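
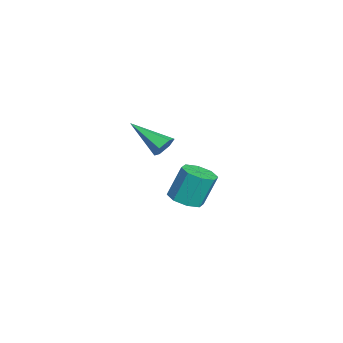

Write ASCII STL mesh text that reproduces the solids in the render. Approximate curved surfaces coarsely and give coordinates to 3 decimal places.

solid 
facet normal 0.489 0.720 -0.493
outer loop
vertex 4.198 -0.793 3.82
vertex 3.946 -1.005 3.26
vertex 3.632 -0.554 3.607
endloop
endfacet
facet normal -0.181 0.380 0.907
outer loop
vertex 4.198 -0.793 3.82
vertex 3.632 -0.554 3.607
vertex 2.934 -2.495 4.28
endloop
endfacet
facet normal 0.489 0.720 -0.493
outer loop
vertex 3.632 -0.554 3.607
vertex 3.946 -1.005 3.26
vertex 3.38 -0.766 3.047
endloop
endfacet
facet normal -0.882 0.402 0.245
outer loop
vertex 3.632 -0.554 3.607
vertex 3.38 -0.766 3.047
vertex 2.934 -2.495 4.28
endloop
endfacet
facet normal 0.489 0.720 -0.493
outer loop
vertex 3.38 -0.766 3.047
vertex 3.946 -1.005 3.26
vertex 3.694 -1.217 2.7
endloop
endfacet
facet normal -0.829 -0.167 -0.534
outer loop
vertex 3.38 -0.766 3.047
vertex 3.694 -1.217 2.7
vertex 2.934 -2.495 4.28
endloop
endfacet
facet normal 0.489 0.720 -0.493
outer loop
vertex 3.694 -1.217 2.7
vertex 3.946 -1.005 3.26
vertex 4.26 -1.456 2.913
endloop
endfacet
facet normal -0.076 -0.757 -0.649
outer loop
vertex 3.694 -1.217 2.7
vertex 4.26 -1.456 2.913
vertex 2.934 -2.495 4.28
endloop
endfacet
facet normal 0.488 0.720 -0.494
outer loop
vertex 4.26 -1.456 2.913
vertex 3.946 -1.005 3.26
vertex 4.512 -1.243 3.473
endloop
endfacet
facet normal 0.626 -0.780 0.015
outer loop
vertex 4.26 -1.456 2.913
vertex 4.512 -1.243 3.473
vertex 2.934 -2.495 4.28
endloop
endfacet
facet normal 0.488 0.720 -0.492
outer loop
vertex 4.512 -1.243 3.473
vertex 3.946 -1.005 3.26
vertex 4.198 -0.793 3.82
endloop
endfacet
facet normal 0.573 -0.211 0.792
outer loop
vertex 4.512 -1.243 3.473
vertex 4.198 -0.793 3.82
vertex 2.934 -2.495 4.28
endloop
endfacet
facet normal 0.098 -0.369 -0.924
outer loop
vertex -0.433 0.173 -3.021
vertex -1.378 0.131 -3.104
vertex -0.716 0.785 -3.295
endloop
endfacet
facet normal 0.916 0.396 -0.062
outer loop
vertex -0.433 0.173 -3.021
vertex -0.716 0.785 -3.295
vertex -0.616 0.87 -1.274
endloop
endfacet
facet normal 0.916 0.396 -0.062
outer loop
vertex -0.616 0.87 -1.274
vertex -0.716 0.785 -3.295
vertex -0.899 1.482 -1.548
endloop
endfacet
facet normal -0.096 0.369 0.924
outer loop
vertex -0.616 0.87 -1.274
vertex -0.899 1.482 -1.548
vertex -1.562 0.829 -1.356
endloop
endfacet
facet normal 0.097 -0.368 -0.925
outer loop
vertex -0.716 0.785 -3.295
vertex -1.378 0.131 -3.104
vertex -1.386 1.013 -3.456
endloop
endfacet
facet normal 0.372 0.875 -0.310
outer loop
vertex -0.716 0.785 -3.295
vertex -1.386 1.013 -3.456
vertex -0.899 1.482 -1.548
endloop
endfacet
facet normal 0.373 0.875 -0.310
outer loop
vertex -0.899 1.482 -1.548
vertex -1.386 1.013 -3.456
vertex -1.57 1.711 -1.709
endloop
endfacet
facet normal -0.096 0.369 0.924
outer loop
vertex -0.899 1.482 -1.548
vertex -1.57 1.711 -1.709
vertex -1.562 0.829 -1.356
endloop
endfacet
facet normal 0.096 -0.368 -0.925
outer loop
vertex -1.386 1.013 -3.456
vertex -1.378 0.131 -3.104
vertex -2.053 0.726 -3.411
endloop
endfacet
facet normal -0.387 0.841 -0.377
outer loop
vertex -1.386 1.013 -3.456
vertex -2.053 0.726 -3.411
vertex -1.57 1.711 -1.709
endloop
endfacet
facet normal -0.389 0.841 -0.376
outer loop
vertex -1.57 1.711 -1.709
vertex -2.053 0.726 -3.411
vertex -2.236 1.423 -1.664
endloop
endfacet
facet normal -0.097 0.369 0.924
outer loop
vertex -1.57 1.711 -1.709
vertex -2.236 1.423 -1.664
vertex -1.562 0.829 -1.356
endloop
endfacet
facet normal 0.096 -0.368 -0.925
outer loop
vertex -2.053 0.726 -3.411
vertex -1.378 0.131 -3.104
vertex -2.324 0.09 -3.186
endloop
endfacet
facet normal -0.923 0.315 -0.222
outer loop
vertex -2.053 0.726 -3.411
vertex -2.324 0.09 -3.186
vertex -2.236 1.423 -1.664
endloop
endfacet
facet normal -0.923 0.315 -0.222
outer loop
vertex -2.236 1.423 -1.664
vertex -2.324 0.09 -3.186
vertex -2.507 0.787 -1.439
endloop
endfacet
facet normal -0.098 0.369 0.924
outer loop
vertex -2.236 1.423 -1.664
vertex -2.507 0.787 -1.439
vertex -1.562 0.829 -1.356
endloop
endfacet
facet normal 0.096 -0.369 -0.924
outer loop
vertex -2.324 0.09 -3.186
vertex -1.378 0.131 -3.104
vertex -2.041 -0.522 -2.912
endloop
endfacet
facet normal -0.916 -0.396 0.062
outer loop
vertex -2.324 0.09 -3.186
vertex -2.041 -0.522 -2.912
vertex -2.507 0.787 -1.439
endloop
endfacet
facet normal -0.916 -0.396 0.062
outer loop
vertex -2.507 0.787 -1.439
vertex -2.041 -0.522 -2.912
vertex -2.224 0.175 -1.165
endloop
endfacet
facet normal -0.098 0.369 0.924
outer loop
vertex -2.507 0.787 -1.439
vertex -2.224 0.175 -1.165
vertex -1.562 0.829 -1.356
endloop
endfacet
facet normal 0.096 -0.369 -0.924
outer loop
vertex -2.041 -0.522 -2.912
vertex -1.378 0.131 -3.104
vertex -1.37 -0.751 -2.751
endloop
endfacet
facet normal -0.373 -0.875 0.310
outer loop
vertex -2.041 -0.522 -2.912
vertex -1.37 -0.751 -2.751
vertex -2.224 0.175 -1.165
endloop
endfacet
facet normal -0.372 -0.875 0.310
outer loop
vertex -2.224 0.175 -1.165
vertex -1.37 -0.751 -2.751
vertex -1.554 -0.053 -1.004
endloop
endfacet
facet normal -0.097 0.368 0.925
outer loop
vertex -2.224 0.175 -1.165
vertex -1.554 -0.053 -1.004
vertex -1.562 0.829 -1.356
endloop
endfacet
facet normal 0.097 -0.369 -0.924
outer loop
vertex -1.37 -0.751 -2.751
vertex -1.378 0.131 -3.104
vertex -0.704 -0.463 -2.796
endloop
endfacet
facet normal 0.389 -0.841 0.377
outer loop
vertex -1.37 -0.751 -2.751
vertex -0.704 -0.463 -2.796
vertex -1.554 -0.053 -1.004
endloop
endfacet
facet normal 0.387 -0.842 0.376
outer loop
vertex -1.554 -0.053 -1.004
vertex -0.704 -0.463 -2.796
vertex -0.887 0.234 -1.049
endloop
endfacet
facet normal -0.096 0.368 0.925
outer loop
vertex -1.554 -0.053 -1.004
vertex -0.887 0.234 -1.049
vertex -1.562 0.829 -1.356
endloop
endfacet
facet normal 0.098 -0.369 -0.924
outer loop
vertex -0.704 -0.463 -2.796
vertex -1.378 0.131 -3.104
vertex -0.433 0.173 -3.021
endloop
endfacet
facet normal 0.923 -0.315 0.222
outer loop
vertex -0.704 -0.463 -2.796
vertex -0.433 0.173 -3.021
vertex -0.887 0.234 -1.049
endloop
endfacet
facet normal 0.923 -0.315 0.222
outer loop
vertex -0.887 0.234 -1.049
vertex -0.433 0.173 -3.021
vertex -0.616 0.87 -1.274
endloop
endfacet
facet normal -0.096 0.368 0.925
outer loop
vertex -0.887 0.234 -1.049
vertex -0.616 0.87 -1.274
vertex -1.562 0.829 -1.356
endloop
endfacet

endsolid


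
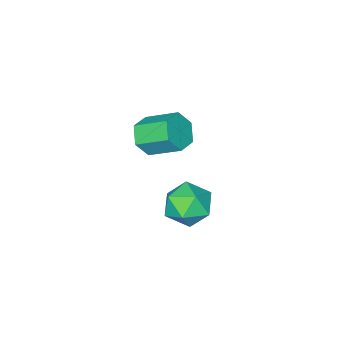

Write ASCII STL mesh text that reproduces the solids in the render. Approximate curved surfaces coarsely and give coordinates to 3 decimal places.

solid 
facet normal 0.356 -0.783 -0.511
outer loop
vertex 1.334 -3.355 -0.152
vertex 0.502 -3.631 -0.309
vertex 0.902 -3.077 -0.879
endloop
endfacet
facet normal 0.798 0.539 -0.268
outer loop
vertex 1.334 -3.355 -0.152
vertex 0.902 -3.077 -0.879
vertex 0.749 -2.072 0.686
endloop
endfacet
facet normal 0.798 0.539 -0.268
outer loop
vertex 0.749 -2.072 0.686
vertex 0.902 -3.077 -0.879
vertex 0.317 -1.794 -0.041
endloop
endfacet
facet normal -0.357 0.782 0.511
outer loop
vertex 0.749 -2.072 0.686
vertex 0.317 -1.794 -0.041
vertex -0.082 -2.349 0.529
endloop
endfacet
facet normal 0.356 -0.783 -0.511
outer loop
vertex 0.902 -3.077 -0.879
vertex 0.502 -3.631 -0.309
vertex 0.07 -3.353 -1.036
endloop
endfacet
facet normal -0.020 0.540 -0.841
outer loop
vertex 0.902 -3.077 -0.879
vertex 0.07 -3.353 -1.036
vertex 0.317 -1.794 -0.041
endloop
endfacet
facet normal -0.021 0.540 -0.841
outer loop
vertex 0.317 -1.794 -0.041
vertex 0.07 -3.353 -1.036
vertex -0.514 -2.071 -0.198
endloop
endfacet
facet normal -0.357 0.782 0.511
outer loop
vertex 0.317 -1.794 -0.041
vertex -0.514 -2.071 -0.198
vertex -0.082 -2.349 0.529
endloop
endfacet
facet normal 0.357 -0.782 -0.511
outer loop
vertex 0.07 -3.353 -1.036
vertex 0.502 -3.631 -0.309
vertex -0.329 -3.908 -0.466
endloop
endfacet
facet normal -0.820 0.001 -0.573
outer loop
vertex 0.07 -3.353 -1.036
vertex -0.329 -3.908 -0.466
vertex -0.514 -2.071 -0.198
endloop
endfacet
facet normal -0.819 0.001 -0.574
outer loop
vertex -0.514 -2.071 -0.198
vertex -0.329 -3.908 -0.466
vertex -0.914 -2.625 0.372
endloop
endfacet
facet normal -0.356 0.783 0.511
outer loop
vertex -0.514 -2.071 -0.198
vertex -0.914 -2.625 0.372
vertex -0.082 -2.349 0.529
endloop
endfacet
facet normal 0.357 -0.782 -0.511
outer loop
vertex -0.329 -3.908 -0.466
vertex 0.502 -3.631 -0.309
vertex 0.103 -4.186 0.261
endloop
endfacet
facet normal -0.798 -0.539 0.268
outer loop
vertex -0.329 -3.908 -0.466
vertex 0.103 -4.186 0.261
vertex -0.914 -2.625 0.372
endloop
endfacet
facet normal -0.798 -0.539 0.268
outer loop
vertex -0.914 -2.625 0.372
vertex 0.103 -4.186 0.261
vertex -0.482 -2.903 1.099
endloop
endfacet
facet normal -0.356 0.783 0.511
outer loop
vertex -0.914 -2.625 0.372
vertex -0.482 -2.903 1.099
vertex -0.082 -2.349 0.529
endloop
endfacet
facet normal 0.357 -0.782 -0.511
outer loop
vertex 0.103 -4.186 0.261
vertex 0.502 -3.631 -0.309
vertex 0.934 -3.909 0.418
endloop
endfacet
facet normal 0.021 -0.540 0.841
outer loop
vertex 0.103 -4.186 0.261
vertex 0.934 -3.909 0.418
vertex -0.482 -2.903 1.099
endloop
endfacet
facet normal 0.021 -0.540 0.841
outer loop
vertex -0.482 -2.903 1.099
vertex 0.934 -3.909 0.418
vertex 0.35 -2.627 1.256
endloop
endfacet
facet normal -0.356 0.783 0.511
outer loop
vertex -0.482 -2.903 1.099
vertex 0.35 -2.627 1.256
vertex -0.082 -2.349 0.529
endloop
endfacet
facet normal 0.356 -0.783 -0.511
outer loop
vertex 0.934 -3.909 0.418
vertex 0.502 -3.631 -0.309
vertex 1.334 -3.355 -0.152
endloop
endfacet
facet normal 0.819 -0.002 0.573
outer loop
vertex 0.934 -3.909 0.418
vertex 1.334 -3.355 -0.152
vertex 0.35 -2.627 1.256
endloop
endfacet
facet normal 0.820 -0.001 0.573
outer loop
vertex 0.35 -2.627 1.256
vertex 1.334 -3.355 -0.152
vertex 0.749 -2.072 0.686
endloop
endfacet
facet normal -0.357 0.782 0.511
outer loop
vertex 0.35 -2.627 1.256
vertex 0.749 -2.072 0.686
vertex -0.082 -2.349 0.529
endloop
endfacet
facet normal -0.985 0.015 -0.169
outer loop
vertex 1.927 1.505 -0.323
vertex 1.826 0.601 0.184
vertex 1.751 1.501 0.703
endloop
endfacet
facet normal -0.725 0.678 -0.122
outer loop
vertex 1.927 1.505 -0.323
vertex 1.751 1.501 0.703
vertex 2.441 2.165 0.295
endloop
endfacet
facet normal -0.220 0.753 -0.621
outer loop
vertex 1.927 1.505 -0.323
vertex 2.441 2.165 0.295
vertex 2.942 1.676 -0.476
endloop
endfacet
facet normal -0.170 0.136 -0.976
outer loop
vertex 1.927 1.505 -0.323
vertex 2.942 1.676 -0.476
vertex 2.561 0.71 -0.544
endloop
endfacet
facet normal -0.643 -0.319 -0.697
outer loop
vertex 1.927 1.505 -0.323
vertex 2.561 0.71 -0.544
vertex 1.826 0.601 0.184
endloop
endfacet
facet normal -0.414 0.748 0.518
outer loop
vertex 2.441 2.165 0.295
vertex 1.751 1.501 0.703
vertex 2.659 1.67 1.184
endloop
endfacet
facet normal -0.837 -0.324 0.442
outer loop
vertex 1.751 1.501 0.703
vertex 1.826 0.601 0.184
vertex 2.278 0.704 1.116
endloop
endfacet
facet normal -0.281 -0.866 -0.413
outer loop
vertex 1.826 0.601 0.184
vertex 2.561 0.71 -0.544
vertex 2.779 0.215 0.345
endloop
endfacet
facet normal 0.483 -0.129 -0.866
outer loop
vertex 2.561 0.71 -0.544
vertex 2.942 1.676 -0.476
vertex 3.469 0.879 -0.063
endloop
endfacet
facet normal 0.401 0.869 -0.290
outer loop
vertex 2.942 1.676 -0.476
vertex 2.441 2.165 0.295
vertex 3.394 1.779 0.456
endloop
endfacet
facet normal 0.170 -0.136 0.976
outer loop
vertex 3.293 0.875 0.963
vertex 2.659 1.67 1.184
vertex 2.278 0.704 1.116
endloop
endfacet
facet normal 0.220 -0.753 0.621
outer loop
vertex 3.293 0.875 0.963
vertex 2.278 0.704 1.116
vertex 2.779 0.215 0.345
endloop
endfacet
facet normal 0.725 -0.678 0.122
outer loop
vertex 3.293 0.875 0.963
vertex 2.779 0.215 0.345
vertex 3.469 0.879 -0.063
endloop
endfacet
facet normal 0.985 -0.015 0.169
outer loop
vertex 3.293 0.875 0.963
vertex 3.469 0.879 -0.063
vertex 3.394 1.779 0.456
endloop
endfacet
facet normal 0.643 0.319 0.697
outer loop
vertex 3.293 0.875 0.963
vertex 3.394 1.779 0.456
vertex 2.659 1.67 1.184
endloop
endfacet
facet normal -0.483 0.129 0.866
outer loop
vertex 2.278 0.704 1.116
vertex 2.659 1.67 1.184
vertex 1.751 1.501 0.703
endloop
endfacet
facet normal -0.401 -0.869 0.290
outer loop
vertex 2.779 0.215 0.345
vertex 2.278 0.704 1.116
vertex 1.826 0.601 0.184
endloop
endfacet
facet normal 0.414 -0.748 -0.518
outer loop
vertex 3.469 0.879 -0.063
vertex 2.779 0.215 0.345
vertex 2.561 0.71 -0.544
endloop
endfacet
facet normal 0.837 0.324 -0.442
outer loop
vertex 3.394 1.779 0.456
vertex 3.469 0.879 -0.063
vertex 2.942 1.676 -0.476
endloop
endfacet
facet normal 0.281 0.866 0.413
outer loop
vertex 2.659 1.67 1.184
vertex 3.394 1.779 0.456
vertex 2.441 2.165 0.295
endloop
endfacet

endsolid


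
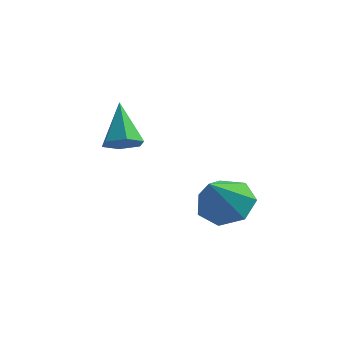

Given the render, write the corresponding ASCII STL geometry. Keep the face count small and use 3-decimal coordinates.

solid 
facet normal 0.001 0.676 -0.737
outer loop
vertex 2.057 -1.296 -4.607
vertex 1.361 -0.963 -4.302
vertex 2.148 -0.77 -4.124
endloop
endfacet
facet normal 0.887 -0.386 0.253
outer loop
vertex 2.057 -1.296 -4.607
vertex 2.148 -0.77 -4.124
vertex 1.359 -1.977 -3.198
endloop
endfacet
facet normal 0.001 0.676 -0.737
outer loop
vertex 2.148 -0.77 -4.124
vertex 1.361 -0.963 -4.302
vertex 1.646 -0.389 -3.775
endloop
endfacet
facet normal 0.641 0.157 0.751
outer loop
vertex 2.148 -0.77 -4.124
vertex 1.646 -0.389 -3.775
vertex 1.359 -1.977 -3.198
endloop
endfacet
facet normal 0.001 0.676 -0.737
outer loop
vertex 1.646 -0.389 -3.775
vertex 1.361 -0.963 -4.302
vertex 0.929 -0.44 -3.823
endloop
endfacet
facet normal -0.088 0.354 0.931
outer loop
vertex 1.646 -0.389 -3.775
vertex 0.929 -0.44 -3.823
vertex 1.359 -1.977 -3.198
endloop
endfacet
facet normal 0.001 0.676 -0.737
outer loop
vertex 0.929 -0.44 -3.823
vertex 1.361 -0.963 -4.302
vertex 0.537 -0.885 -4.232
endloop
endfacet
facet normal -0.751 0.057 0.658
outer loop
vertex 0.929 -0.44 -3.823
vertex 0.537 -0.885 -4.232
vertex 1.359 -1.977 -3.198
endloop
endfacet
facet normal 0.002 0.677 -0.736
outer loop
vertex 0.537 -0.885 -4.232
vertex 1.361 -0.963 -4.302
vertex 0.766 -1.388 -4.694
endloop
endfacet
facet normal -0.849 -0.511 0.135
outer loop
vertex 0.537 -0.885 -4.232
vertex 0.766 -1.388 -4.694
vertex 1.359 -1.977 -3.198
endloop
endfacet
facet normal 0.001 0.677 -0.736
outer loop
vertex 0.766 -1.388 -4.694
vertex 1.361 -0.963 -4.302
vertex 1.442 -1.571 -4.861
endloop
endfacet
facet normal -0.308 -0.920 -0.240
outer loop
vertex 0.766 -1.388 -4.694
vertex 1.442 -1.571 -4.861
vertex 1.359 -1.977 -3.198
endloop
endfacet
facet normal 0.001 0.677 -0.736
outer loop
vertex 1.442 -1.571 -4.861
vertex 1.361 -0.963 -4.302
vertex 2.057 -1.296 -4.607
endloop
endfacet
facet normal 0.465 -0.865 -0.188
outer loop
vertex 1.442 -1.571 -4.861
vertex 2.057 -1.296 -4.607
vertex 1.359 -1.977 -3.198
endloop
endfacet
facet normal 0.356 -0.533 -0.768
outer loop
vertex -1.342 -1.307 -2.415
vertex -1.645 -0.968 -2.791
vertex -1.094 -0.82 -2.638
endloop
endfacet
facet normal 0.674 -0.005 0.739
outer loop
vertex -1.342 -1.307 -2.415
vertex -1.094 -0.82 -2.638
vertex -2.175 -0.172 -1.649
endloop
endfacet
facet normal 0.356 -0.534 -0.767
outer loop
vertex -1.094 -0.82 -2.638
vertex -1.645 -0.968 -2.791
vertex -1.397 -0.481 -3.015
endloop
endfacet
facet normal 0.623 0.760 0.183
outer loop
vertex -1.094 -0.82 -2.638
vertex -1.397 -0.481 -3.015
vertex -2.175 -0.172 -1.649
endloop
endfacet
facet normal 0.357 -0.534 -0.766
outer loop
vertex -1.397 -0.481 -3.015
vertex -1.645 -0.968 -2.791
vertex -1.947 -0.629 -3.168
endloop
endfacet
facet normal -0.167 0.937 -0.307
outer loop
vertex -1.397 -0.481 -3.015
vertex -1.947 -0.629 -3.168
vertex -2.175 -0.172 -1.649
endloop
endfacet
facet normal 0.356 -0.535 -0.766
outer loop
vertex -1.947 -0.629 -3.168
vertex -1.645 -0.968 -2.791
vertex -2.195 -1.115 -2.944
endloop
endfacet
facet normal -0.905 0.351 -0.241
outer loop
vertex -1.947 -0.629 -3.168
vertex -2.195 -1.115 -2.944
vertex -2.175 -0.172 -1.649
endloop
endfacet
facet normal 0.356 -0.534 -0.767
outer loop
vertex -2.195 -1.115 -2.944
vertex -1.645 -0.968 -2.791
vertex -1.893 -1.454 -2.568
endloop
endfacet
facet normal -0.855 -0.413 0.314
outer loop
vertex -2.195 -1.115 -2.944
vertex -1.893 -1.454 -2.568
vertex -2.175 -0.172 -1.649
endloop
endfacet
facet normal 0.355 -0.534 -0.767
outer loop
vertex -1.893 -1.454 -2.568
vertex -1.645 -0.968 -2.791
vertex -1.342 -1.307 -2.415
endloop
endfacet
facet normal -0.066 -0.591 0.804
outer loop
vertex -1.893 -1.454 -2.568
vertex -1.342 -1.307 -2.415
vertex -2.175 -0.172 -1.649
endloop
endfacet

endsolid


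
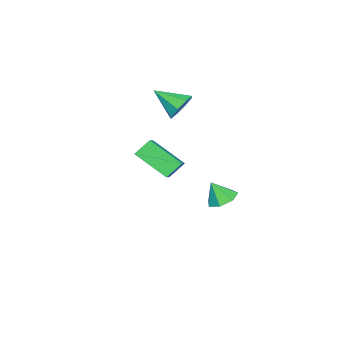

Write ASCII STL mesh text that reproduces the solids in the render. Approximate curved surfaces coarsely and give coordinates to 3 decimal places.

solid 
facet normal -0.178 0.425 -0.888
outer loop
vertex -2.821 2.151 -3.816
vertex -3.667 1.88 -3.776
vertex -3.314 2.642 -3.482
endloop
endfacet
facet normal 0.732 0.330 0.596
outer loop
vertex -2.821 2.151 -3.816
vertex -3.314 2.642 -3.482
vertex -3.433 1.32 -2.604
endloop
endfacet
facet normal -0.177 0.424 -0.888
outer loop
vertex -3.314 2.642 -3.482
vertex -3.667 1.88 -3.776
vertex -4.074 2.56 -3.37
endloop
endfacet
facet normal 0.064 0.548 0.834
outer loop
vertex -3.314 2.642 -3.482
vertex -4.074 2.56 -3.37
vertex -3.433 1.32 -2.604
endloop
endfacet
facet normal -0.178 0.424 -0.888
outer loop
vertex -4.074 2.56 -3.37
vertex -3.667 1.88 -3.776
vertex -4.527 1.965 -3.563
endloop
endfacet
facet normal -0.583 0.187 0.791
outer loop
vertex -4.074 2.56 -3.37
vertex -4.527 1.965 -3.563
vertex -3.433 1.32 -2.604
endloop
endfacet
facet normal -0.178 0.425 -0.888
outer loop
vertex -4.527 1.965 -3.563
vertex -3.667 1.88 -3.776
vertex -4.333 1.306 -3.917
endloop
endfacet
facet normal -0.721 -0.480 0.499
outer loop
vertex -4.527 1.965 -3.563
vertex -4.333 1.306 -3.917
vertex -3.433 1.32 -2.604
endloop
endfacet
facet normal -0.178 0.424 -0.888
outer loop
vertex -4.333 1.306 -3.917
vertex -3.667 1.88 -3.776
vertex -3.638 1.08 -4.164
endloop
endfacet
facet normal -0.246 -0.953 0.179
outer loop
vertex -4.333 1.306 -3.917
vertex -3.638 1.08 -4.164
vertex -3.433 1.32 -2.604
endloop
endfacet
facet normal -0.179 0.424 -0.888
outer loop
vertex -3.638 1.08 -4.164
vertex -3.667 1.88 -3.776
vertex -2.964 1.456 -4.12
endloop
endfacet
facet normal 0.482 -0.873 0.071
outer loop
vertex -3.638 1.08 -4.164
vertex -2.964 1.456 -4.12
vertex -3.433 1.32 -2.604
endloop
endfacet
facet normal -0.178 0.425 -0.888
outer loop
vertex -2.964 1.456 -4.12
vertex -3.667 1.88 -3.776
vertex -2.821 2.151 -3.816
endloop
endfacet
facet normal 0.918 -0.301 0.257
outer loop
vertex -2.964 1.456 -4.12
vertex -2.821 2.151 -3.816
vertex -3.433 1.32 -2.604
endloop
endfacet
facet normal -0.811 -0.299 -0.503
outer loop
vertex 2.554 0.432 2.341
vertex 1.916 0.915 3.081
vertex 2.595 2.155 1.25
endloop
endfacet
facet normal 0.585 -0.444 -0.679
outer loop
vertex 3.544 2.505 1.839
vertex 2.554 0.432 2.341
vertex 2.595 2.155 1.25
endloop
endfacet
facet normal -0.811 -0.298 -0.503
outer loop
vertex 2.595 2.155 1.25
vertex 1.916 0.915 3.081
vertex 1.958 2.639 1.991
endloop
endfacet
facet normal 0.020 0.845 -0.535
outer loop
vertex 1.958 2.639 1.991
vertex 3.544 2.505 1.839
vertex 2.595 2.155 1.25
endloop
endfacet
facet normal -0.020 -0.845 0.534
outer loop
vertex 2.554 0.432 2.341
vertex 2.865 1.265 3.67
vertex 1.916 0.915 3.081
endloop
endfacet
facet normal 0.585 -0.444 -0.679
outer loop
vertex 3.502 0.781 2.929
vertex 2.554 0.432 2.341
vertex 3.544 2.505 1.839
endloop
endfacet
facet normal -0.020 -0.845 0.534
outer loop
vertex 3.502 0.781 2.929
vertex 2.865 1.265 3.67
vertex 2.554 0.432 2.341
endloop
endfacet
facet normal -0.585 0.444 0.679
outer loop
vertex 1.916 0.915 3.081
vertex 2.865 1.265 3.67
vertex 1.958 2.639 1.991
endloop
endfacet
facet normal 0.020 0.845 -0.534
outer loop
vertex 2.906 2.988 2.579
vertex 3.544 2.505 1.839
vertex 1.958 2.639 1.991
endloop
endfacet
facet normal -0.585 0.444 0.679
outer loop
vertex 1.958 2.639 1.991
vertex 2.865 1.265 3.67
vertex 2.906 2.988 2.579
endloop
endfacet
facet normal 0.811 0.299 0.504
outer loop
vertex 2.906 2.988 2.579
vertex 3.502 0.781 2.929
vertex 3.544 2.505 1.839
endloop
endfacet
facet normal 0.811 0.299 0.502
outer loop
vertex 2.865 1.265 3.67
vertex 3.502 0.781 2.929
vertex 2.906 2.988 2.579
endloop
endfacet
facet normal -0.050 0.867 -0.495
outer loop
vertex -1.871 0.722 3.973
vertex -2.173 0.283 3.234
vertex -2.566 0.673 3.957
endloop
endfacet
facet normal -0.028 0.071 0.997
outer loop
vertex -1.871 0.722 3.973
vertex -2.566 0.673 3.957
vertex -2.087 -1.243 4.106
endloop
endfacet
facet normal -0.048 0.868 -0.494
outer loop
vertex -2.566 0.673 3.957
vertex -2.173 0.283 3.234
vertex -3.03 0.397 3.518
endloop
endfacet
facet normal -0.650 -0.104 0.753
outer loop
vertex -2.566 0.673 3.957
vertex -3.03 0.397 3.518
vertex -2.087 -1.243 4.106
endloop
endfacet
facet normal -0.049 0.868 -0.495
outer loop
vertex -3.03 0.397 3.518
vertex -2.173 0.283 3.234
vertex -2.993 0.054 2.913
endloop
endfacet
facet normal -0.879 -0.436 0.193
outer loop
vertex -3.03 0.397 3.518
vertex -2.993 0.054 2.913
vertex -2.087 -1.243 4.106
endloop
endfacet
facet normal -0.048 0.868 -0.495
outer loop
vertex -2.993 0.054 2.913
vertex -2.173 0.283 3.234
vertex -2.475 -0.155 2.496
endloop
endfacet
facet normal -0.581 -0.732 -0.355
outer loop
vertex -2.993 0.054 2.913
vertex -2.475 -0.155 2.496
vertex -2.087 -1.243 4.106
endloop
endfacet
facet normal -0.049 0.868 -0.495
outer loop
vertex -2.475 -0.155 2.496
vertex -2.173 0.283 3.234
vertex -1.781 -0.107 2.512
endloop
endfacet
facet normal 0.070 -0.819 -0.570
outer loop
vertex -2.475 -0.155 2.496
vertex -1.781 -0.107 2.512
vertex -2.087 -1.243 4.106
endloop
endfacet
facet normal -0.049 0.867 -0.495
outer loop
vertex -1.781 -0.107 2.512
vertex -2.173 0.283 3.234
vertex -1.316 0.17 2.951
endloop
endfacet
facet normal 0.692 -0.644 -0.326
outer loop
vertex -1.781 -0.107 2.512
vertex -1.316 0.17 2.951
vertex -2.087 -1.243 4.106
endloop
endfacet
facet normal -0.049 0.868 -0.495
outer loop
vertex -1.316 0.17 2.951
vertex -2.173 0.283 3.234
vertex -1.353 0.513 3.556
endloop
endfacet
facet normal 0.921 -0.312 0.233
outer loop
vertex -1.316 0.17 2.951
vertex -1.353 0.513 3.556
vertex -2.087 -1.243 4.106
endloop
endfacet
facet normal -0.049 0.867 -0.495
outer loop
vertex -1.353 0.513 3.556
vertex -2.173 0.283 3.234
vertex -1.871 0.722 3.973
endloop
endfacet
facet normal 0.623 -0.016 0.782
outer loop
vertex -1.353 0.513 3.556
vertex -1.871 0.722 3.973
vertex -2.087 -1.243 4.106
endloop
endfacet

endsolid


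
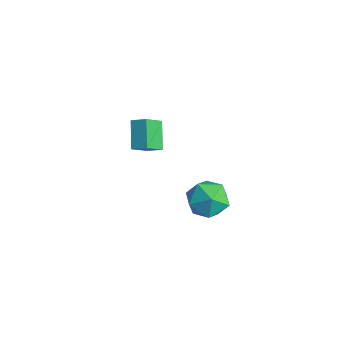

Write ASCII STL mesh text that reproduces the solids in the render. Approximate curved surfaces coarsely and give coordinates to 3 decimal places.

solid 
facet normal 0.463 0.753 -0.467
outer loop
vertex 3.303 2.593 -1.27
vertex 2.77 3.402 -0.495
vertex 3.869 2.903 -0.21
endloop
endfacet
facet normal 0.852 0.156 -0.500
outer loop
vertex 3.303 2.593 -1.27
vertex 3.869 2.903 -0.21
vertex 3.863 1.721 -0.588
endloop
endfacet
facet normal 0.457 -0.347 -0.819
outer loop
vertex 3.303 2.593 -1.27
vertex 3.863 1.721 -0.588
vertex 2.76 1.49 -1.106
endloop
endfacet
facet normal -0.175 -0.060 -0.983
outer loop
vertex 3.303 2.593 -1.27
vertex 2.76 1.49 -1.106
vertex 2.084 2.529 -1.049
endloop
endfacet
facet normal -0.171 0.620 -0.765
outer loop
vertex 3.303 2.593 -1.27
vertex 2.084 2.529 -1.049
vertex 2.77 3.402 -0.495
endloop
endfacet
facet normal 0.984 -0.058 0.167
outer loop
vertex 3.863 1.721 -0.588
vertex 3.869 2.903 -0.21
vertex 3.676 1.991 0.609
endloop
endfacet
facet normal 0.355 0.908 0.221
outer loop
vertex 3.869 2.903 -0.21
vertex 2.77 3.402 -0.495
vertex 3.0 3.03 0.666
endloop
endfacet
facet normal -0.671 0.693 -0.261
outer loop
vertex 2.77 3.402 -0.495
vertex 2.084 2.529 -1.049
vertex 1.897 2.799 0.148
endloop
endfacet
facet normal -0.677 -0.407 -0.613
outer loop
vertex 2.084 2.529 -1.049
vertex 2.76 1.49 -1.106
vertex 1.891 1.617 -0.23
endloop
endfacet
facet normal 0.346 -0.871 -0.348
outer loop
vertex 2.76 1.49 -1.106
vertex 3.863 1.721 -0.588
vertex 2.99 1.118 0.055
endloop
endfacet
facet normal 0.175 0.060 0.983
outer loop
vertex 2.457 1.927 0.83
vertex 3.676 1.991 0.609
vertex 3.0 3.03 0.666
endloop
endfacet
facet normal -0.457 0.347 0.819
outer loop
vertex 2.457 1.927 0.83
vertex 3.0 3.03 0.666
vertex 1.897 2.799 0.148
endloop
endfacet
facet normal -0.852 -0.156 0.500
outer loop
vertex 2.457 1.927 0.83
vertex 1.897 2.799 0.148
vertex 1.891 1.617 -0.23
endloop
endfacet
facet normal -0.463 -0.753 0.467
outer loop
vertex 2.457 1.927 0.83
vertex 1.891 1.617 -0.23
vertex 2.99 1.118 0.055
endloop
endfacet
facet normal 0.171 -0.620 0.765
outer loop
vertex 2.457 1.927 0.83
vertex 2.99 1.118 0.055
vertex 3.676 1.991 0.609
endloop
endfacet
facet normal 0.677 0.407 0.613
outer loop
vertex 3.0 3.03 0.666
vertex 3.676 1.991 0.609
vertex 3.869 2.903 -0.21
endloop
endfacet
facet normal -0.346 0.871 0.348
outer loop
vertex 1.897 2.799 0.148
vertex 3.0 3.03 0.666
vertex 2.77 3.402 -0.495
endloop
endfacet
facet normal -0.984 0.058 -0.167
outer loop
vertex 1.891 1.617 -0.23
vertex 1.897 2.799 0.148
vertex 2.084 2.529 -1.049
endloop
endfacet
facet normal -0.355 -0.908 -0.221
outer loop
vertex 2.99 1.118 0.055
vertex 1.891 1.617 -0.23
vertex 2.76 1.49 -1.106
endloop
endfacet
facet normal 0.671 -0.693 0.261
outer loop
vertex 3.676 1.991 0.609
vertex 2.99 1.118 0.055
vertex 3.863 1.721 -0.588
endloop
endfacet
facet normal -0.663 0.372 0.650
outer loop
vertex -4.289 2.02 0.393
vertex -3.606 2.55 0.786
vertex -4.607 3.147 -0.575
endloop
endfacet
facet normal -0.719 -0.558 -0.414
outer loop
vertex -3.434 2.49 -1.726
vertex -4.289 2.02 0.393
vertex -4.607 3.147 -0.575
endloop
endfacet
facet normal -0.663 0.371 0.650
outer loop
vertex -4.607 3.147 -0.575
vertex -3.606 2.55 0.786
vertex -3.924 3.678 -0.182
endloop
endfacet
facet normal -0.210 0.742 -0.637
outer loop
vertex -3.924 3.678 -0.182
vertex -3.434 2.49 -1.726
vertex -4.607 3.147 -0.575
endloop
endfacet
facet normal 0.209 -0.742 0.637
outer loop
vertex -4.289 2.02 0.393
vertex -2.433 1.893 -0.365
vertex -3.606 2.55 0.786
endloop
endfacet
facet normal -0.719 -0.558 -0.414
outer loop
vertex -3.116 1.362 -0.758
vertex -4.289 2.02 0.393
vertex -3.434 2.49 -1.726
endloop
endfacet
facet normal 0.210 -0.741 0.637
outer loop
vertex -3.116 1.362 -0.758
vertex -2.433 1.893 -0.365
vertex -4.289 2.02 0.393
endloop
endfacet
facet normal 0.719 0.558 0.414
outer loop
vertex -3.606 2.55 0.786
vertex -2.433 1.893 -0.365
vertex -3.924 3.678 -0.182
endloop
endfacet
facet normal -0.209 0.742 -0.637
outer loop
vertex -2.751 3.02 -1.333
vertex -3.434 2.49 -1.726
vertex -3.924 3.678 -0.182
endloop
endfacet
facet normal 0.719 0.558 0.414
outer loop
vertex -3.924 3.678 -0.182
vertex -2.433 1.893 -0.365
vertex -2.751 3.02 -1.333
endloop
endfacet
facet normal 0.663 -0.371 -0.650
outer loop
vertex -2.751 3.02 -1.333
vertex -3.116 1.362 -0.758
vertex -3.434 2.49 -1.726
endloop
endfacet
facet normal 0.663 -0.371 -0.650
outer loop
vertex -2.433 1.893 -0.365
vertex -3.116 1.362 -0.758
vertex -2.751 3.02 -1.333
endloop
endfacet

endsolid


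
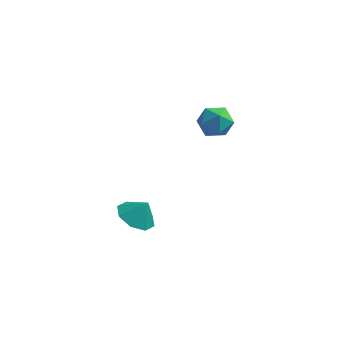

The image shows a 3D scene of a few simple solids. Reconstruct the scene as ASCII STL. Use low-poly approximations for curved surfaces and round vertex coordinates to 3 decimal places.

solid 
facet normal -0.875 0.398 0.275
outer loop
vertex 1.822 3.236 -1.494
vertex 1.364 2.355 -1.677
vertex 1.74 2.548 -0.76
endloop
endfacet
facet normal -0.335 0.706 0.624
outer loop
vertex 1.822 3.236 -1.494
vertex 1.74 2.548 -0.76
vertex 2.602 3.061 -0.878
endloop
endfacet
facet normal 0.110 0.984 0.141
outer loop
vertex 1.822 3.236 -1.494
vertex 2.602 3.061 -0.878
vertex 2.758 3.185 -1.867
endloop
endfacet
facet normal -0.156 0.847 -0.508
outer loop
vertex 1.822 3.236 -1.494
vertex 2.758 3.185 -1.867
vertex 1.994 2.748 -2.361
endloop
endfacet
facet normal -0.764 0.485 -0.425
outer loop
vertex 1.822 3.236 -1.494
vertex 1.994 2.748 -2.361
vertex 1.364 2.355 -1.677
endloop
endfacet
facet normal 0.017 0.198 0.980
outer loop
vertex 2.602 3.061 -0.878
vertex 1.74 2.548 -0.76
vertex 2.626 2.072 -0.679
endloop
endfacet
facet normal -0.858 -0.303 0.415
outer loop
vertex 1.74 2.548 -0.76
vertex 1.364 2.355 -1.677
vertex 1.862 1.635 -1.173
endloop
endfacet
facet normal -0.678 -0.161 -0.717
outer loop
vertex 1.364 2.355 -1.677
vertex 1.994 2.748 -2.361
vertex 2.018 1.759 -2.162
endloop
endfacet
facet normal 0.307 0.426 -0.851
outer loop
vertex 1.994 2.748 -2.361
vertex 2.758 3.185 -1.867
vertex 2.88 2.272 -2.28
endloop
endfacet
facet normal 0.736 0.647 0.197
outer loop
vertex 2.758 3.185 -1.867
vertex 2.602 3.061 -0.878
vertex 3.256 2.465 -1.363
endloop
endfacet
facet normal 0.156 -0.847 0.508
outer loop
vertex 2.798 1.584 -1.546
vertex 2.626 2.072 -0.679
vertex 1.862 1.635 -1.173
endloop
endfacet
facet normal -0.110 -0.984 -0.141
outer loop
vertex 2.798 1.584 -1.546
vertex 1.862 1.635 -1.173
vertex 2.018 1.759 -2.162
endloop
endfacet
facet normal 0.335 -0.706 -0.624
outer loop
vertex 2.798 1.584 -1.546
vertex 2.018 1.759 -2.162
vertex 2.88 2.272 -2.28
endloop
endfacet
facet normal 0.875 -0.398 -0.275
outer loop
vertex 2.798 1.584 -1.546
vertex 2.88 2.272 -2.28
vertex 3.256 2.465 -1.363
endloop
endfacet
facet normal 0.764 -0.485 0.425
outer loop
vertex 2.798 1.584 -1.546
vertex 3.256 2.465 -1.363
vertex 2.626 2.072 -0.679
endloop
endfacet
facet normal -0.307 -0.426 0.851
outer loop
vertex 1.862 1.635 -1.173
vertex 2.626 2.072 -0.679
vertex 1.74 2.548 -0.76
endloop
endfacet
facet normal -0.736 -0.647 -0.197
outer loop
vertex 2.018 1.759 -2.162
vertex 1.862 1.635 -1.173
vertex 1.364 2.355 -1.677
endloop
endfacet
facet normal -0.017 -0.198 -0.980
outer loop
vertex 2.88 2.272 -2.28
vertex 2.018 1.759 -2.162
vertex 1.994 2.748 -2.361
endloop
endfacet
facet normal 0.858 0.303 -0.415
outer loop
vertex 3.256 2.465 -1.363
vertex 2.88 2.272 -2.28
vertex 2.758 3.185 -1.867
endloop
endfacet
facet normal 0.678 0.161 0.717
outer loop
vertex 2.626 2.072 -0.679
vertex 3.256 2.465 -1.363
vertex 2.602 3.061 -0.878
endloop
endfacet
facet normal -0.471 -0.185 -0.862
outer loop
vertex 1.132 -4.471 -4.335
vertex 0.407 -3.767 -4.09
vertex 1.317 -3.741 -4.593
endloop
endfacet
facet normal 0.956 -0.154 0.251
outer loop
vertex 1.132 -4.471 -4.335
vertex 1.317 -3.741 -4.593
vertex 0.953 -3.553 -3.09
endloop
endfacet
facet normal -0.471 -0.185 -0.862
outer loop
vertex 1.317 -3.741 -4.593
vertex 0.407 -3.767 -4.09
vertex 0.969 -3.026 -4.556
endloop
endfacet
facet normal 0.890 0.425 0.162
outer loop
vertex 1.317 -3.741 -4.593
vertex 0.969 -3.026 -4.556
vertex 0.953 -3.553 -3.09
endloop
endfacet
facet normal -0.472 -0.185 -0.862
outer loop
vertex 0.969 -3.026 -4.556
vertex 0.407 -3.767 -4.09
vertex 0.292 -2.745 -4.246
endloop
endfacet
facet normal 0.480 0.824 0.301
outer loop
vertex 0.969 -3.026 -4.556
vertex 0.292 -2.745 -4.246
vertex 0.953 -3.553 -3.09
endloop
endfacet
facet normal -0.471 -0.185 -0.863
outer loop
vertex 0.292 -2.745 -4.246
vertex 0.407 -3.767 -4.09
vertex -0.318 -3.063 -3.845
endloop
endfacet
facet normal -0.036 0.809 0.586
outer loop
vertex 0.292 -2.745 -4.246
vertex -0.318 -3.063 -3.845
vertex 0.953 -3.553 -3.09
endloop
endfacet
facet normal -0.471 -0.185 -0.862
outer loop
vertex -0.318 -3.063 -3.845
vertex 0.407 -3.767 -4.09
vertex -0.503 -3.793 -3.587
endloop
endfacet
facet normal -0.354 0.390 0.850
outer loop
vertex -0.318 -3.063 -3.845
vertex -0.503 -3.793 -3.587
vertex 0.953 -3.553 -3.09
endloop
endfacet
facet normal -0.471 -0.185 -0.862
outer loop
vertex -0.503 -3.793 -3.587
vertex 0.407 -3.767 -4.09
vertex -0.155 -4.508 -3.624
endloop
endfacet
facet normal -0.289 -0.189 0.938
outer loop
vertex -0.503 -3.793 -3.587
vertex -0.155 -4.508 -3.624
vertex 0.953 -3.553 -3.09
endloop
endfacet
facet normal -0.472 -0.185 -0.862
outer loop
vertex -0.155 -4.508 -3.624
vertex 0.407 -3.767 -4.09
vertex 0.522 -4.789 -3.934
endloop
endfacet
facet normal 0.122 -0.588 0.799
outer loop
vertex -0.155 -4.508 -3.624
vertex 0.522 -4.789 -3.934
vertex 0.953 -3.553 -3.09
endloop
endfacet
facet normal -0.471 -0.185 -0.863
outer loop
vertex 0.522 -4.789 -3.934
vertex 0.407 -3.767 -4.09
vertex 1.132 -4.471 -4.335
endloop
endfacet
facet normal 0.637 -0.574 0.515
outer loop
vertex 0.522 -4.789 -3.934
vertex 1.132 -4.471 -4.335
vertex 0.953 -3.553 -3.09
endloop
endfacet

endsolid


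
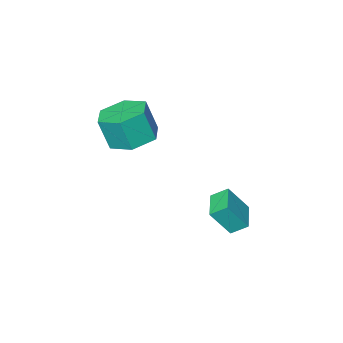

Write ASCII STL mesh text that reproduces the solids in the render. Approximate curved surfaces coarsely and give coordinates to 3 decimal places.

solid 
facet normal -0.606 -0.788 0.107
outer loop
vertex 0.579 -0.706 -0.785
vertex -0.153 -0.304 -1.97
vertex 1.102 -1.173 -1.266
endloop
endfacet
facet normal 0.505 -0.276 0.818
outer loop
vertex 1.913 -0.116 -1.41
vertex 0.579 -0.706 -0.785
vertex 1.102 -1.173 -1.266
endloop
endfacet
facet normal -0.606 -0.788 0.107
outer loop
vertex 1.102 -1.173 -1.266
vertex -0.153 -0.304 -1.97
vertex 0.369 -0.771 -2.452
endloop
endfacet
facet normal 0.615 -0.549 -0.566
outer loop
vertex 0.369 -0.771 -2.452
vertex 1.913 -0.116 -1.41
vertex 1.102 -1.173 -1.266
endloop
endfacet
facet normal -0.615 0.549 0.566
outer loop
vertex 0.579 -0.706 -0.785
vertex 0.658 0.753 -2.114
vertex -0.153 -0.304 -1.97
endloop
endfacet
facet normal 0.506 -0.278 0.817
outer loop
vertex 1.391 0.351 -0.928
vertex 0.579 -0.706 -0.785
vertex 1.913 -0.116 -1.41
endloop
endfacet
facet normal -0.615 0.549 0.566
outer loop
vertex 1.391 0.351 -0.928
vertex 0.658 0.753 -2.114
vertex 0.579 -0.706 -0.785
endloop
endfacet
facet normal -0.506 0.277 -0.817
outer loop
vertex -0.153 -0.304 -1.97
vertex 0.658 0.753 -2.114
vertex 0.369 -0.771 -2.452
endloop
endfacet
facet normal 0.615 -0.549 -0.566
outer loop
vertex 1.181 0.286 -2.595
vertex 1.913 -0.116 -1.41
vertex 0.369 -0.771 -2.452
endloop
endfacet
facet normal -0.505 0.277 -0.818
outer loop
vertex 0.369 -0.771 -2.452
vertex 0.658 0.753 -2.114
vertex 1.181 0.286 -2.595
endloop
endfacet
facet normal 0.606 0.788 -0.107
outer loop
vertex 1.181 0.286 -2.595
vertex 1.391 0.351 -0.928
vertex 1.913 -0.116 -1.41
endloop
endfacet
facet normal 0.606 0.789 -0.107
outer loop
vertex 0.658 0.753 -2.114
vertex 1.391 0.351 -0.928
vertex 1.181 0.286 -2.595
endloop
endfacet
facet normal -0.213 0.224 -0.951
outer loop
vertex 4.242 -1.99 2.244
vertex 3.579 -2.841 2.192
vertex 3.199 -1.879 2.504
endloop
endfacet
facet normal 0.152 0.969 0.194
outer loop
vertex 4.242 -1.99 2.244
vertex 3.199 -1.879 2.504
vertex 4.564 -2.328 3.68
endloop
endfacet
facet normal 0.152 0.969 0.194
outer loop
vertex 4.564 -2.328 3.68
vertex 3.199 -1.879 2.504
vertex 3.522 -2.217 3.94
endloop
endfacet
facet normal 0.213 -0.224 0.951
outer loop
vertex 4.564 -2.328 3.68
vertex 3.522 -2.217 3.94
vertex 3.901 -3.179 3.628
endloop
endfacet
facet normal -0.213 0.224 -0.951
outer loop
vertex 3.199 -1.879 2.504
vertex 3.579 -2.841 2.192
vertex 2.537 -2.73 2.452
endloop
endfacet
facet normal -0.760 0.573 0.306
outer loop
vertex 3.199 -1.879 2.504
vertex 2.537 -2.73 2.452
vertex 3.522 -2.217 3.94
endloop
endfacet
facet normal -0.760 0.574 0.305
outer loop
vertex 3.522 -2.217 3.94
vertex 2.537 -2.73 2.452
vertex 2.859 -3.068 3.888
endloop
endfacet
facet normal 0.213 -0.224 0.951
outer loop
vertex 3.522 -2.217 3.94
vertex 2.859 -3.068 3.888
vertex 3.901 -3.179 3.628
endloop
endfacet
facet normal -0.213 0.224 -0.951
outer loop
vertex 2.537 -2.73 2.452
vertex 3.579 -2.841 2.192
vertex 2.916 -3.692 2.14
endloop
endfacet
facet normal -0.912 -0.395 0.111
outer loop
vertex 2.537 -2.73 2.452
vertex 2.916 -3.692 2.14
vertex 2.859 -3.068 3.888
endloop
endfacet
facet normal -0.912 -0.395 0.111
outer loop
vertex 2.859 -3.068 3.888
vertex 2.916 -3.692 2.14
vertex 3.238 -4.03 3.576
endloop
endfacet
facet normal 0.213 -0.224 0.951
outer loop
vertex 2.859 -3.068 3.888
vertex 3.238 -4.03 3.576
vertex 3.901 -3.179 3.628
endloop
endfacet
facet normal -0.213 0.224 -0.951
outer loop
vertex 2.916 -3.692 2.14
vertex 3.579 -2.841 2.192
vertex 3.958 -3.803 1.88
endloop
endfacet
facet normal -0.152 -0.969 -0.194
outer loop
vertex 2.916 -3.692 2.14
vertex 3.958 -3.803 1.88
vertex 3.238 -4.03 3.576
endloop
endfacet
facet normal -0.152 -0.969 -0.194
outer loop
vertex 3.238 -4.03 3.576
vertex 3.958 -3.803 1.88
vertex 4.281 -4.141 3.316
endloop
endfacet
facet normal 0.213 -0.224 0.951
outer loop
vertex 3.238 -4.03 3.576
vertex 4.281 -4.141 3.316
vertex 3.901 -3.179 3.628
endloop
endfacet
facet normal -0.213 0.224 -0.951
outer loop
vertex 3.958 -3.803 1.88
vertex 3.579 -2.841 2.192
vertex 4.621 -2.952 1.932
endloop
endfacet
facet normal 0.760 -0.573 -0.306
outer loop
vertex 3.958 -3.803 1.88
vertex 4.621 -2.952 1.932
vertex 4.281 -4.141 3.316
endloop
endfacet
facet normal 0.761 -0.573 -0.305
outer loop
vertex 4.281 -4.141 3.316
vertex 4.621 -2.952 1.932
vertex 4.943 -3.29 3.368
endloop
endfacet
facet normal 0.213 -0.224 0.951
outer loop
vertex 4.281 -4.141 3.316
vertex 4.943 -3.29 3.368
vertex 3.901 -3.179 3.628
endloop
endfacet
facet normal -0.213 0.224 -0.951
outer loop
vertex 4.621 -2.952 1.932
vertex 3.579 -2.841 2.192
vertex 4.242 -1.99 2.244
endloop
endfacet
facet normal 0.912 0.395 -0.111
outer loop
vertex 4.621 -2.952 1.932
vertex 4.242 -1.99 2.244
vertex 4.943 -3.29 3.368
endloop
endfacet
facet normal 0.912 0.395 -0.111
outer loop
vertex 4.943 -3.29 3.368
vertex 4.242 -1.99 2.244
vertex 4.564 -2.328 3.68
endloop
endfacet
facet normal 0.213 -0.224 0.951
outer loop
vertex 4.943 -3.29 3.368
vertex 4.564 -2.328 3.68
vertex 3.901 -3.179 3.628
endloop
endfacet

endsolid


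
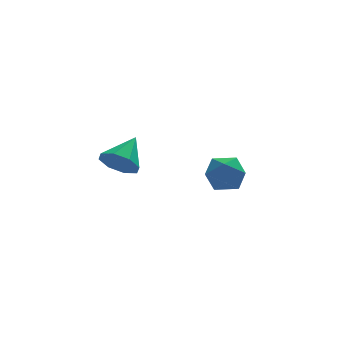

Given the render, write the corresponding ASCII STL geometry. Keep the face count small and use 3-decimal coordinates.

solid 
facet normal -0.040 0.117 0.992
outer loop
vertex 1.853 4.289 -2.992
vertex 2.121 3.194 -2.852
vertex 2.942 3.977 -2.911
endloop
endfacet
facet normal 0.157 0.723 0.673
outer loop
vertex 1.853 4.289 -2.992
vertex 2.942 3.977 -2.911
vertex 2.63 4.756 -3.675
endloop
endfacet
facet normal -0.358 0.909 0.214
outer loop
vertex 1.853 4.289 -2.992
vertex 2.63 4.756 -3.675
vertex 1.617 4.455 -4.09
endloop
endfacet
facet normal -0.873 0.417 0.251
outer loop
vertex 1.853 4.289 -2.992
vertex 1.617 4.455 -4.09
vertex 1.302 3.49 -3.581
endloop
endfacet
facet normal -0.678 -0.072 0.732
outer loop
vertex 1.853 4.289 -2.992
vertex 1.302 3.49 -3.581
vertex 2.121 3.194 -2.852
endloop
endfacet
facet normal 0.750 0.591 0.297
outer loop
vertex 2.63 4.756 -3.675
vertex 2.942 3.977 -2.911
vertex 3.378 3.95 -3.959
endloop
endfacet
facet normal 0.430 -0.390 0.814
outer loop
vertex 2.942 3.977 -2.911
vertex 2.121 3.194 -2.852
vertex 3.063 2.985 -3.45
endloop
endfacet
facet normal -0.601 -0.696 0.393
outer loop
vertex 2.121 3.194 -2.852
vertex 1.302 3.49 -3.581
vertex 2.05 2.684 -3.865
endloop
endfacet
facet normal -0.918 0.097 -0.384
outer loop
vertex 1.302 3.49 -3.581
vertex 1.617 4.455 -4.09
vertex 1.738 3.463 -4.629
endloop
endfacet
facet normal -0.084 0.892 -0.443
outer loop
vertex 1.617 4.455 -4.09
vertex 2.63 4.756 -3.675
vertex 2.559 4.246 -4.688
endloop
endfacet
facet normal 0.873 -0.417 -0.251
outer loop
vertex 2.827 3.151 -4.548
vertex 3.378 3.95 -3.959
vertex 3.063 2.985 -3.45
endloop
endfacet
facet normal 0.358 -0.909 -0.214
outer loop
vertex 2.827 3.151 -4.548
vertex 3.063 2.985 -3.45
vertex 2.05 2.684 -3.865
endloop
endfacet
facet normal -0.157 -0.723 -0.673
outer loop
vertex 2.827 3.151 -4.548
vertex 2.05 2.684 -3.865
vertex 1.738 3.463 -4.629
endloop
endfacet
facet normal 0.040 -0.117 -0.992
outer loop
vertex 2.827 3.151 -4.548
vertex 1.738 3.463 -4.629
vertex 2.559 4.246 -4.688
endloop
endfacet
facet normal 0.678 0.072 -0.732
outer loop
vertex 2.827 3.151 -4.548
vertex 2.559 4.246 -4.688
vertex 3.378 3.95 -3.959
endloop
endfacet
facet normal 0.918 -0.097 0.384
outer loop
vertex 3.063 2.985 -3.45
vertex 3.378 3.95 -3.959
vertex 2.942 3.977 -2.911
endloop
endfacet
facet normal 0.084 -0.892 0.443
outer loop
vertex 2.05 2.684 -3.865
vertex 3.063 2.985 -3.45
vertex 2.121 3.194 -2.852
endloop
endfacet
facet normal -0.750 -0.591 -0.297
outer loop
vertex 1.738 3.463 -4.629
vertex 2.05 2.684 -3.865
vertex 1.302 3.49 -3.581
endloop
endfacet
facet normal -0.430 0.390 -0.814
outer loop
vertex 2.559 4.246 -4.688
vertex 1.738 3.463 -4.629
vertex 1.617 4.455 -4.09
endloop
endfacet
facet normal 0.601 0.696 -0.393
outer loop
vertex 3.378 3.95 -3.959
vertex 2.559 4.246 -4.688
vertex 2.63 4.756 -3.675
endloop
endfacet
facet normal -0.562 -0.622 -0.546
outer loop
vertex -2.625 -0.216 -0.938
vertex -3.385 0.431 -0.892
vertex -2.618 0.285 -1.516
endloop
endfacet
facet normal 0.993 -0.098 -0.073
outer loop
vertex -2.625 -0.216 -0.938
vertex -2.618 0.285 -1.516
vertex -2.375 1.549 0.092
endloop
endfacet
facet normal -0.562 -0.621 -0.546
outer loop
vertex -2.618 0.285 -1.516
vertex -3.385 0.431 -0.892
vertex -3.06 0.872 -1.728
endloop
endfacet
facet normal 0.783 0.426 -0.453
outer loop
vertex -2.618 0.285 -1.516
vertex -3.06 0.872 -1.728
vertex -2.375 1.549 0.092
endloop
endfacet
facet normal -0.561 -0.622 -0.546
outer loop
vertex -3.06 0.872 -1.728
vertex -3.385 0.431 -0.892
vertex -3.694 1.201 -1.451
endloop
endfacet
facet normal 0.265 0.867 -0.422
outer loop
vertex -3.06 0.872 -1.728
vertex -3.694 1.201 -1.451
vertex -2.375 1.549 0.092
endloop
endfacet
facet normal -0.562 -0.622 -0.546
outer loop
vertex -3.694 1.201 -1.451
vertex -3.385 0.431 -0.892
vertex -4.146 1.078 -0.846
endloop
endfacet
facet normal -0.259 0.966 0.003
outer loop
vertex -3.694 1.201 -1.451
vertex -4.146 1.078 -0.846
vertex -2.375 1.549 0.092
endloop
endfacet
facet normal -0.561 -0.621 -0.547
outer loop
vertex -4.146 1.078 -0.846
vertex -3.385 0.431 -0.892
vertex -4.153 0.576 -0.268
endloop
endfacet
facet normal -0.480 0.665 0.572
outer loop
vertex -4.146 1.078 -0.846
vertex -4.153 0.576 -0.268
vertex -2.375 1.549 0.092
endloop
endfacet
facet normal -0.562 -0.621 -0.547
outer loop
vertex -4.153 0.576 -0.268
vertex -3.385 0.431 -0.892
vertex -3.711 -0.011 -0.056
endloop
endfacet
facet normal -0.270 0.141 0.953
outer loop
vertex -4.153 0.576 -0.268
vertex -3.711 -0.011 -0.056
vertex -2.375 1.549 0.092
endloop
endfacet
facet normal -0.561 -0.622 -0.547
outer loop
vertex -3.711 -0.011 -0.056
vertex -3.385 0.431 -0.892
vertex -3.077 -0.339 -0.333
endloop
endfacet
facet normal 0.248 -0.299 0.921
outer loop
vertex -3.711 -0.011 -0.056
vertex -3.077 -0.339 -0.333
vertex -2.375 1.549 0.092
endloop
endfacet
facet normal -0.562 -0.621 -0.546
outer loop
vertex -3.077 -0.339 -0.333
vertex -3.385 0.431 -0.892
vertex -2.625 -0.216 -0.938
endloop
endfacet
facet normal 0.772 -0.399 0.496
outer loop
vertex -3.077 -0.339 -0.333
vertex -2.625 -0.216 -0.938
vertex -2.375 1.549 0.092
endloop
endfacet

endsolid


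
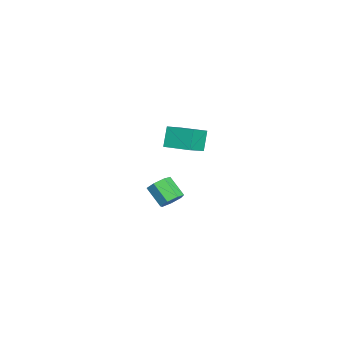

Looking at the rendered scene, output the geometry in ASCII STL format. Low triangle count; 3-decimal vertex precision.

solid 
facet normal -0.501 0.140 0.854
outer loop
vertex 2.892 -3.094 4.675
vertex 3.705 -1.572 4.902
vertex 1.618 -2.28 3.793
endloop
endfacet
facet normal -0.468 -0.874 -0.130
outer loop
vertex 2.355 -2.488 2.538
vertex 2.892 -3.094 4.675
vertex 1.618 -2.28 3.793
endloop
endfacet
facet normal -0.501 0.141 0.854
outer loop
vertex 1.618 -2.28 3.793
vertex 3.705 -1.572 4.902
vertex 2.431 -0.759 4.02
endloop
endfacet
facet normal -0.728 0.464 -0.504
outer loop
vertex 2.431 -0.759 4.02
vertex 2.355 -2.488 2.538
vertex 1.618 -2.28 3.793
endloop
endfacet
facet normal 0.728 -0.464 0.504
outer loop
vertex 2.892 -3.094 4.675
vertex 4.442 -1.78 3.647
vertex 3.705 -1.572 4.902
endloop
endfacet
facet normal -0.468 -0.874 -0.130
outer loop
vertex 3.629 -3.301 3.42
vertex 2.892 -3.094 4.675
vertex 2.355 -2.488 2.538
endloop
endfacet
facet normal 0.728 -0.464 0.504
outer loop
vertex 3.629 -3.301 3.42
vertex 4.442 -1.78 3.647
vertex 2.892 -3.094 4.675
endloop
endfacet
facet normal 0.468 0.874 0.130
outer loop
vertex 3.705 -1.572 4.902
vertex 4.442 -1.78 3.647
vertex 2.431 -0.759 4.02
endloop
endfacet
facet normal -0.728 0.464 -0.504
outer loop
vertex 3.168 -0.966 2.765
vertex 2.355 -2.488 2.538
vertex 2.431 -0.759 4.02
endloop
endfacet
facet normal 0.468 0.874 0.131
outer loop
vertex 2.431 -0.759 4.02
vertex 4.442 -1.78 3.647
vertex 3.168 -0.966 2.765
endloop
endfacet
facet normal 0.501 -0.140 -0.854
outer loop
vertex 3.168 -0.966 2.765
vertex 3.629 -3.301 3.42
vertex 2.355 -2.488 2.538
endloop
endfacet
facet normal 0.501 -0.141 -0.854
outer loop
vertex 4.442 -1.78 3.647
vertex 3.629 -3.301 3.42
vertex 3.168 -0.966 2.765
endloop
endfacet
facet normal 0.584 0.519 -0.624
outer loop
vertex -0.399 -3.099 -4.074
vertex -1.104 -2.817 -4.499
vertex -0.699 -2.455 -3.819
endloop
endfacet
facet normal 0.708 0.051 0.705
outer loop
vertex -0.399 -3.099 -4.074
vertex -0.699 -2.455 -3.819
vertex -1.351 -3.945 -3.057
endloop
endfacet
facet normal 0.708 0.051 0.705
outer loop
vertex -1.351 -3.945 -3.057
vertex -0.699 -2.455 -3.819
vertex -1.651 -3.301 -2.802
endloop
endfacet
facet normal -0.583 -0.519 0.625
outer loop
vertex -1.351 -3.945 -3.057
vertex -1.651 -3.301 -2.802
vertex -2.056 -3.663 -3.481
endloop
endfacet
facet normal 0.584 0.519 -0.624
outer loop
vertex -0.699 -2.455 -3.819
vertex -1.104 -2.817 -4.499
vertex -1.304 -2.083 -4.076
endloop
endfacet
facet normal 0.131 0.699 0.703
outer loop
vertex -0.699 -2.455 -3.819
vertex -1.304 -2.083 -4.076
vertex -1.651 -3.301 -2.802
endloop
endfacet
facet normal 0.131 0.699 0.703
outer loop
vertex -1.651 -3.301 -2.802
vertex -1.304 -2.083 -4.076
vertex -2.256 -2.93 -3.058
endloop
endfacet
facet normal -0.583 -0.520 0.625
outer loop
vertex -1.651 -3.301 -2.802
vertex -2.256 -2.93 -3.058
vertex -2.056 -3.663 -3.481
endloop
endfacet
facet normal 0.584 0.519 -0.624
outer loop
vertex -1.304 -2.083 -4.076
vertex -1.104 -2.817 -4.499
vertex -1.758 -2.264 -4.651
endloop
endfacet
facet normal -0.545 0.820 0.172
outer loop
vertex -1.304 -2.083 -4.076
vertex -1.758 -2.264 -4.651
vertex -2.256 -2.93 -3.058
endloop
endfacet
facet normal -0.545 0.821 0.173
outer loop
vertex -2.256 -2.93 -3.058
vertex -1.758 -2.264 -4.651
vertex -2.71 -3.11 -3.634
endloop
endfacet
facet normal -0.585 -0.519 0.623
outer loop
vertex -2.256 -2.93 -3.058
vertex -2.71 -3.11 -3.634
vertex -2.056 -3.663 -3.481
endloop
endfacet
facet normal 0.584 0.519 -0.624
outer loop
vertex -1.758 -2.264 -4.651
vertex -1.104 -2.817 -4.499
vertex -1.72 -2.861 -5.112
endloop
endfacet
facet normal -0.810 0.325 -0.488
outer loop
vertex -1.758 -2.264 -4.651
vertex -1.72 -2.861 -5.112
vertex -2.71 -3.11 -3.634
endloop
endfacet
facet normal -0.810 0.324 -0.488
outer loop
vertex -2.71 -3.11 -3.634
vertex -1.72 -2.861 -5.112
vertex -2.672 -3.707 -4.094
endloop
endfacet
facet normal -0.584 -0.518 0.624
outer loop
vertex -2.71 -3.11 -3.634
vertex -2.672 -3.707 -4.094
vertex -2.056 -3.663 -3.481
endloop
endfacet
facet normal 0.584 0.519 -0.624
outer loop
vertex -1.72 -2.861 -5.112
vertex -1.104 -2.817 -4.499
vertex -1.218 -3.425 -5.111
endloop
endfacet
facet normal -0.466 -0.416 -0.781
outer loop
vertex -1.72 -2.861 -5.112
vertex -1.218 -3.425 -5.111
vertex -2.672 -3.707 -4.094
endloop
endfacet
facet normal -0.466 -0.416 -0.781
outer loop
vertex -2.672 -3.707 -4.094
vertex -1.218 -3.425 -5.111
vertex -2.17 -4.271 -4.093
endloop
endfacet
facet normal -0.584 -0.519 0.624
outer loop
vertex -2.672 -3.707 -4.094
vertex -2.17 -4.271 -4.093
vertex -2.056 -3.663 -3.481
endloop
endfacet
facet normal 0.584 0.519 -0.624
outer loop
vertex -1.218 -3.425 -5.111
vertex -1.104 -2.817 -4.499
vertex -0.63 -3.531 -4.649
endloop
endfacet
facet normal 0.230 -0.843 -0.486
outer loop
vertex -1.218 -3.425 -5.111
vertex -0.63 -3.531 -4.649
vertex -2.17 -4.271 -4.093
endloop
endfacet
facet normal 0.230 -0.843 -0.486
outer loop
vertex -2.17 -4.271 -4.093
vertex -0.63 -3.531 -4.649
vertex -1.582 -4.377 -3.631
endloop
endfacet
facet normal -0.584 -0.519 0.624
outer loop
vertex -2.17 -4.271 -4.093
vertex -1.582 -4.377 -3.631
vertex -2.056 -3.663 -3.481
endloop
endfacet
facet normal 0.584 0.519 -0.624
outer loop
vertex -0.63 -3.531 -4.649
vertex -1.104 -2.817 -4.499
vertex -0.399 -3.099 -4.074
endloop
endfacet
facet normal 0.752 -0.635 0.175
outer loop
vertex -0.63 -3.531 -4.649
vertex -0.399 -3.099 -4.074
vertex -1.582 -4.377 -3.631
endloop
endfacet
facet normal 0.752 -0.635 0.175
outer loop
vertex -1.582 -4.377 -3.631
vertex -0.399 -3.099 -4.074
vertex -1.351 -3.945 -3.057
endloop
endfacet
facet normal -0.583 -0.519 0.625
outer loop
vertex -1.582 -4.377 -3.631
vertex -1.351 -3.945 -3.057
vertex -2.056 -3.663 -3.481
endloop
endfacet

endsolid


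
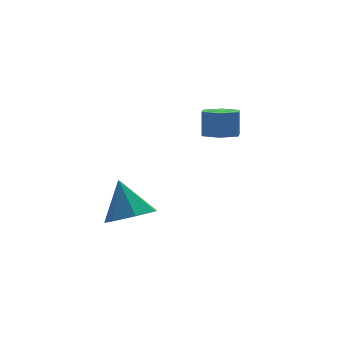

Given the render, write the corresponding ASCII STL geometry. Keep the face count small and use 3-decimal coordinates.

solid 
facet normal -0.118 -0.281 -0.953
outer loop
vertex 2.705 2.149 3.236
vertex 2.306 2.758 3.106
vertex 3.04 2.769 3.012
endloop
endfacet
facet normal 0.884 -0.467 0.029
outer loop
vertex 2.705 2.149 3.236
vertex 3.04 2.769 3.012
vertex 2.832 2.452 4.265
endloop
endfacet
facet normal 0.883 -0.468 0.028
outer loop
vertex 2.832 2.452 4.265
vertex 3.04 2.769 3.012
vertex 3.168 3.072 4.04
endloop
endfacet
facet normal 0.118 0.282 0.952
outer loop
vertex 2.832 2.452 4.265
vertex 3.168 3.072 4.04
vertex 2.434 3.062 4.134
endloop
endfacet
facet normal -0.118 -0.281 -0.952
outer loop
vertex 3.04 2.769 3.012
vertex 2.306 2.758 3.106
vertex 2.642 3.379 2.881
endloop
endfacet
facet normal 0.835 0.491 -0.249
outer loop
vertex 3.04 2.769 3.012
vertex 2.642 3.379 2.881
vertex 3.168 3.072 4.04
endloop
endfacet
facet normal 0.834 0.493 -0.248
outer loop
vertex 3.168 3.072 4.04
vertex 2.642 3.379 2.881
vertex 2.769 3.682 3.91
endloop
endfacet
facet normal 0.118 0.280 0.953
outer loop
vertex 3.168 3.072 4.04
vertex 2.769 3.682 3.91
vertex 2.434 3.062 4.134
endloop
endfacet
facet normal -0.118 -0.281 -0.952
outer loop
vertex 2.642 3.379 2.881
vertex 2.306 2.758 3.106
vertex 1.908 3.368 2.975
endloop
endfacet
facet normal -0.050 0.960 -0.276
outer loop
vertex 2.642 3.379 2.881
vertex 1.908 3.368 2.975
vertex 2.769 3.682 3.91
endloop
endfacet
facet normal -0.050 0.960 -0.276
outer loop
vertex 2.769 3.682 3.91
vertex 1.908 3.368 2.975
vertex 2.035 3.671 4.004
endloop
endfacet
facet normal 0.118 0.281 0.953
outer loop
vertex 2.769 3.682 3.91
vertex 2.035 3.671 4.004
vertex 2.434 3.062 4.134
endloop
endfacet
facet normal -0.118 -0.282 -0.952
outer loop
vertex 1.908 3.368 2.975
vertex 2.306 2.758 3.106
vertex 1.572 2.748 3.2
endloop
endfacet
facet normal -0.883 0.468 -0.029
outer loop
vertex 1.908 3.368 2.975
vertex 1.572 2.748 3.2
vertex 2.035 3.671 4.004
endloop
endfacet
facet normal -0.884 0.467 -0.028
outer loop
vertex 2.035 3.671 4.004
vertex 1.572 2.748 3.2
vertex 1.7 3.051 4.228
endloop
endfacet
facet normal 0.118 0.281 0.953
outer loop
vertex 2.035 3.671 4.004
vertex 1.7 3.051 4.228
vertex 2.434 3.062 4.134
endloop
endfacet
facet normal -0.118 -0.280 -0.953
outer loop
vertex 1.572 2.748 3.2
vertex 2.306 2.758 3.106
vertex 1.971 2.138 3.33
endloop
endfacet
facet normal -0.834 -0.492 0.249
outer loop
vertex 1.572 2.748 3.2
vertex 1.971 2.138 3.33
vertex 1.7 3.051 4.228
endloop
endfacet
facet normal -0.835 -0.492 0.248
outer loop
vertex 1.7 3.051 4.228
vertex 1.971 2.138 3.33
vertex 2.098 2.441 4.359
endloop
endfacet
facet normal 0.118 0.281 0.952
outer loop
vertex 1.7 3.051 4.228
vertex 2.098 2.441 4.359
vertex 2.434 3.062 4.134
endloop
endfacet
facet normal -0.118 -0.281 -0.953
outer loop
vertex 1.971 2.138 3.33
vertex 2.306 2.758 3.106
vertex 2.705 2.149 3.236
endloop
endfacet
facet normal 0.050 -0.960 0.276
outer loop
vertex 1.971 2.138 3.33
vertex 2.705 2.149 3.236
vertex 2.098 2.441 4.359
endloop
endfacet
facet normal 0.050 -0.960 0.276
outer loop
vertex 2.098 2.441 4.359
vertex 2.705 2.149 3.236
vertex 2.832 2.452 4.265
endloop
endfacet
facet normal 0.118 0.281 0.952
outer loop
vertex 2.098 2.441 4.359
vertex 2.832 2.452 4.265
vertex 2.434 3.062 4.134
endloop
endfacet
facet normal 0.078 -0.531 -0.844
outer loop
vertex -1.108 0.52 1.169
vertex -1.737 1.107 0.742
vertex -0.781 1.182 0.783
endloop
endfacet
facet normal 0.773 -0.012 0.634
outer loop
vertex -1.108 0.52 1.169
vertex -0.781 1.182 0.783
vertex -1.863 1.973 2.118
endloop
endfacet
facet normal 0.078 -0.531 -0.844
outer loop
vertex -0.781 1.182 0.783
vertex -1.737 1.107 0.742
vertex -1.173 1.787 0.366
endloop
endfacet
facet normal 0.740 0.634 0.224
outer loop
vertex -0.781 1.182 0.783
vertex -1.173 1.787 0.366
vertex -1.863 1.973 2.118
endloop
endfacet
facet normal 0.078 -0.531 -0.844
outer loop
vertex -1.173 1.787 0.366
vertex -1.737 1.107 0.742
vertex -1.99 1.88 0.232
endloop
endfacet
facet normal 0.122 0.991 -0.057
outer loop
vertex -1.173 1.787 0.366
vertex -1.99 1.88 0.232
vertex -1.863 1.973 2.118
endloop
endfacet
facet normal 0.077 -0.531 -0.844
outer loop
vertex -1.99 1.88 0.232
vertex -1.737 1.107 0.742
vertex -2.616 1.391 0.483
endloop
endfacet
facet normal -0.615 0.789 0.003
outer loop
vertex -1.99 1.88 0.232
vertex -2.616 1.391 0.483
vertex -1.863 1.973 2.118
endloop
endfacet
facet normal 0.077 -0.530 -0.844
outer loop
vertex -2.616 1.391 0.483
vertex -1.737 1.107 0.742
vertex -2.58 0.688 0.928
endloop
endfacet
facet normal -0.916 0.180 0.358
outer loop
vertex -2.616 1.391 0.483
vertex -2.58 0.688 0.928
vertex -1.863 1.973 2.118
endloop
endfacet
facet normal 0.078 -0.532 -0.843
outer loop
vertex -2.58 0.688 0.928
vertex -1.737 1.107 0.742
vertex -1.909 0.301 1.234
endloop
endfacet
facet normal -0.555 -0.377 0.741
outer loop
vertex -2.58 0.688 0.928
vertex -1.909 0.301 1.234
vertex -1.863 1.973 2.118
endloop
endfacet
facet normal 0.077 -0.531 -0.844
outer loop
vertex -1.909 0.301 1.234
vertex -1.737 1.107 0.742
vertex -1.108 0.52 1.169
endloop
endfacet
facet normal 0.197 -0.463 0.865
outer loop
vertex -1.909 0.301 1.234
vertex -1.108 0.52 1.169
vertex -1.863 1.973 2.118
endloop
endfacet

endsolid


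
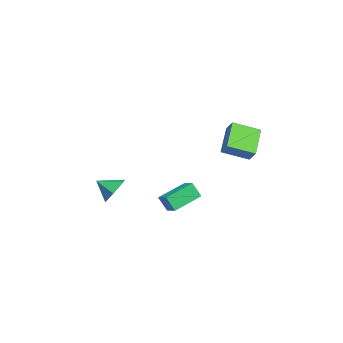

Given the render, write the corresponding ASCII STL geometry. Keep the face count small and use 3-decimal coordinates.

solid 
facet normal -0.651 0.689 0.318
outer loop
vertex -1.226 0.845 -1.55
vertex -0.56 1.335 -1.247
vertex -1.162 1.342 -2.495
endloop
endfacet
facet normal -0.757 -0.556 -0.344
outer loop
vertex 0.1 0.005 -3.113
vertex -1.226 0.845 -1.55
vertex -1.162 1.342 -2.495
endloop
endfacet
facet normal -0.651 0.689 0.318
outer loop
vertex -1.162 1.342 -2.495
vertex -0.56 1.335 -1.247
vertex -0.496 1.832 -2.193
endloop
endfacet
facet normal 0.059 0.464 -0.884
outer loop
vertex -0.496 1.832 -2.193
vertex 0.1 0.005 -3.113
vertex -1.162 1.342 -2.495
endloop
endfacet
facet normal -0.060 -0.465 0.883
outer loop
vertex -1.226 0.845 -1.55
vertex 0.702 -0.002 -1.865
vertex -0.56 1.335 -1.247
endloop
endfacet
facet normal -0.757 -0.556 -0.343
outer loop
vertex 0.036 -0.492 -2.167
vertex -1.226 0.845 -1.55
vertex 0.1 0.005 -3.113
endloop
endfacet
facet normal -0.059 -0.464 0.884
outer loop
vertex 0.036 -0.492 -2.167
vertex 0.702 -0.002 -1.865
vertex -1.226 0.845 -1.55
endloop
endfacet
facet normal 0.757 0.556 0.343
outer loop
vertex -0.56 1.335 -1.247
vertex 0.702 -0.002 -1.865
vertex -0.496 1.832 -2.193
endloop
endfacet
facet normal 0.060 0.465 -0.884
outer loop
vertex 0.766 0.495 -2.81
vertex 0.1 0.005 -3.113
vertex -0.496 1.832 -2.193
endloop
endfacet
facet normal 0.757 0.556 0.344
outer loop
vertex -0.496 1.832 -2.193
vertex 0.702 -0.002 -1.865
vertex 0.766 0.495 -2.81
endloop
endfacet
facet normal 0.651 -0.689 -0.318
outer loop
vertex 0.766 0.495 -2.81
vertex 0.036 -0.492 -2.167
vertex 0.1 0.005 -3.113
endloop
endfacet
facet normal 0.651 -0.689 -0.318
outer loop
vertex 0.702 -0.002 -1.865
vertex 0.036 -0.492 -2.167
vertex 0.766 0.495 -2.81
endloop
endfacet
facet normal -0.595 -0.382 -0.707
outer loop
vertex -0.873 2.867 1.065
vertex -2.449 3.076 2.278
vertex -1.143 4.437 0.443
endloop
endfacet
facet normal 0.788 -0.105 -0.607
outer loop
vertex -0.571 4.804 1.122
vertex -0.873 2.867 1.065
vertex -1.143 4.437 0.443
endloop
endfacet
facet normal -0.595 -0.382 -0.707
outer loop
vertex -1.143 4.437 0.443
vertex -2.449 3.076 2.278
vertex -2.719 4.646 1.657
endloop
endfacet
facet normal -0.158 0.918 -0.363
outer loop
vertex -2.719 4.646 1.657
vertex -0.571 4.804 1.122
vertex -1.143 4.437 0.443
endloop
endfacet
facet normal 0.158 -0.918 0.363
outer loop
vertex -0.873 2.867 1.065
vertex -1.877 3.443 2.957
vertex -2.449 3.076 2.278
endloop
endfacet
facet normal 0.787 -0.105 -0.607
outer loop
vertex -0.301 3.234 1.743
vertex -0.873 2.867 1.065
vertex -0.571 4.804 1.122
endloop
endfacet
facet normal 0.158 -0.918 0.363
outer loop
vertex -0.301 3.234 1.743
vertex -1.877 3.443 2.957
vertex -0.873 2.867 1.065
endloop
endfacet
facet normal -0.788 0.105 0.607
outer loop
vertex -2.449 3.076 2.278
vertex -1.877 3.443 2.957
vertex -2.719 4.646 1.657
endloop
endfacet
facet normal -0.158 0.918 -0.364
outer loop
vertex -2.147 5.013 2.335
vertex -0.571 4.804 1.122
vertex -2.719 4.646 1.657
endloop
endfacet
facet normal -0.787 0.105 0.607
outer loop
vertex -2.719 4.646 1.657
vertex -1.877 3.443 2.957
vertex -2.147 5.013 2.335
endloop
endfacet
facet normal 0.595 0.382 0.707
outer loop
vertex -2.147 5.013 2.335
vertex -0.301 3.234 1.743
vertex -0.571 4.804 1.122
endloop
endfacet
facet normal 0.595 0.382 0.707
outer loop
vertex -1.877 3.443 2.957
vertex -0.301 3.234 1.743
vertex -2.147 5.013 2.335
endloop
endfacet
facet normal 0.110 0.836 -0.538
outer loop
vertex -1.685 -3.19 -2.689
vertex -2.689 -3.206 -2.919
vertex -2.361 -2.709 -2.079
endloop
endfacet
facet normal 0.553 -0.236 0.799
outer loop
vertex -1.685 -3.19 -2.689
vertex -2.361 -2.709 -2.079
vertex -2.831 -4.294 -2.221
endloop
endfacet
facet normal 0.109 0.836 -0.537
outer loop
vertex -2.361 -2.709 -2.079
vertex -2.689 -3.206 -2.919
vertex -3.365 -2.726 -2.309
endloop
endfacet
facet normal -0.223 -0.021 0.975
outer loop
vertex -2.361 -2.709 -2.079
vertex -3.365 -2.726 -2.309
vertex -2.831 -4.294 -2.221
endloop
endfacet
facet normal 0.109 0.836 -0.537
outer loop
vertex -3.365 -2.726 -2.309
vertex -2.689 -3.206 -2.919
vertex -3.693 -3.223 -3.149
endloop
endfacet
facet normal -0.838 -0.259 0.480
outer loop
vertex -3.365 -2.726 -2.309
vertex -3.693 -3.223 -3.149
vertex -2.831 -4.294 -2.221
endloop
endfacet
facet normal 0.109 0.837 -0.537
outer loop
vertex -3.693 -3.223 -3.149
vertex -2.689 -3.206 -2.919
vertex -3.017 -3.703 -3.76
endloop
endfacet
facet normal -0.677 -0.711 -0.191
outer loop
vertex -3.693 -3.223 -3.149
vertex -3.017 -3.703 -3.76
vertex -2.831 -4.294 -2.221
endloop
endfacet
facet normal 0.110 0.836 -0.537
outer loop
vertex -3.017 -3.703 -3.76
vertex -2.689 -3.206 -2.919
vertex -2.013 -3.687 -3.53
endloop
endfacet
facet normal 0.099 -0.925 -0.367
outer loop
vertex -3.017 -3.703 -3.76
vertex -2.013 -3.687 -3.53
vertex -2.831 -4.294 -2.221
endloop
endfacet
facet normal 0.110 0.836 -0.537
outer loop
vertex -2.013 -3.687 -3.53
vertex -2.689 -3.206 -2.919
vertex -1.685 -3.19 -2.689
endloop
endfacet
facet normal 0.715 -0.688 0.128
outer loop
vertex -2.013 -3.687 -3.53
vertex -1.685 -3.19 -2.689
vertex -2.831 -4.294 -2.221
endloop
endfacet

endsolid


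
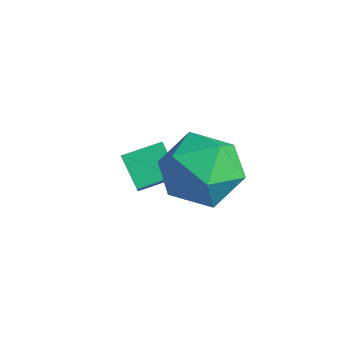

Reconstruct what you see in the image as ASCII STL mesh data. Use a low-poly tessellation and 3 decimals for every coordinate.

solid 
facet normal -0.383 0.863 -0.328
outer loop
vertex 4.068 -2.236 3.147
vertex 3.271 -2.463 3.481
vertex 3.854 -2.012 3.986
endloop
endfacet
facet normal 0.308 0.936 -0.171
outer loop
vertex 4.068 -2.236 3.147
vertex 3.854 -2.012 3.986
vertex 4.673 -2.316 3.8
endloop
endfacet
facet normal 0.676 0.469 -0.568
outer loop
vertex 4.068 -2.236 3.147
vertex 4.673 -2.316 3.8
vertex 4.596 -2.956 3.18
endloop
endfacet
facet normal 0.209 0.109 -0.972
outer loop
vertex 4.068 -2.236 3.147
vertex 4.596 -2.956 3.18
vertex 3.729 -3.047 2.983
endloop
endfacet
facet normal -0.445 0.353 -0.823
outer loop
vertex 4.068 -2.236 3.147
vertex 3.729 -3.047 2.983
vertex 3.271 -2.463 3.481
endloop
endfacet
facet normal 0.399 0.760 0.514
outer loop
vertex 4.673 -2.316 3.8
vertex 3.854 -2.012 3.986
vertex 4.251 -2.593 4.537
endloop
endfacet
facet normal -0.722 0.642 0.260
outer loop
vertex 3.854 -2.012 3.986
vertex 3.271 -2.463 3.481
vertex 3.384 -2.684 4.34
endloop
endfacet
facet normal -0.822 -0.184 -0.540
outer loop
vertex 3.271 -2.463 3.481
vertex 3.729 -3.047 2.983
vertex 3.307 -3.324 3.72
endloop
endfacet
facet normal 0.238 -0.578 -0.781
outer loop
vertex 3.729 -3.047 2.983
vertex 4.596 -2.956 3.18
vertex 4.126 -3.628 3.534
endloop
endfacet
facet normal 0.992 0.006 -0.129
outer loop
vertex 4.596 -2.956 3.18
vertex 4.673 -2.316 3.8
vertex 4.709 -3.177 4.039
endloop
endfacet
facet normal -0.209 -0.109 0.972
outer loop
vertex 3.912 -3.404 4.373
vertex 4.251 -2.593 4.537
vertex 3.384 -2.684 4.34
endloop
endfacet
facet normal -0.676 -0.469 0.568
outer loop
vertex 3.912 -3.404 4.373
vertex 3.384 -2.684 4.34
vertex 3.307 -3.324 3.72
endloop
endfacet
facet normal -0.308 -0.936 0.171
outer loop
vertex 3.912 -3.404 4.373
vertex 3.307 -3.324 3.72
vertex 4.126 -3.628 3.534
endloop
endfacet
facet normal 0.383 -0.863 0.328
outer loop
vertex 3.912 -3.404 4.373
vertex 4.126 -3.628 3.534
vertex 4.709 -3.177 4.039
endloop
endfacet
facet normal 0.445 -0.353 0.823
outer loop
vertex 3.912 -3.404 4.373
vertex 4.709 -3.177 4.039
vertex 4.251 -2.593 4.537
endloop
endfacet
facet normal -0.238 0.578 0.781
outer loop
vertex 3.384 -2.684 4.34
vertex 4.251 -2.593 4.537
vertex 3.854 -2.012 3.986
endloop
endfacet
facet normal -0.992 -0.006 0.129
outer loop
vertex 3.307 -3.324 3.72
vertex 3.384 -2.684 4.34
vertex 3.271 -2.463 3.481
endloop
endfacet
facet normal -0.399 -0.760 -0.514
outer loop
vertex 4.126 -3.628 3.534
vertex 3.307 -3.324 3.72
vertex 3.729 -3.047 2.983
endloop
endfacet
facet normal 0.722 -0.642 -0.260
outer loop
vertex 4.709 -3.177 4.039
vertex 4.126 -3.628 3.534
vertex 4.596 -2.956 3.18
endloop
endfacet
facet normal 0.822 0.184 0.540
outer loop
vertex 4.251 -2.593 4.537
vertex 4.709 -3.177 4.039
vertex 4.673 -2.316 3.8
endloop
endfacet
facet normal -0.759 0.041 0.650
outer loop
vertex 2.19 -3.438 3.119
vertex 2.422 -2.661 3.341
vertex 1.583 -3.046 2.385
endloop
endfacet
facet normal -0.276 -0.924 -0.265
outer loop
vertex 2.198 -3.079 1.859
vertex 2.19 -3.438 3.119
vertex 1.583 -3.046 2.385
endloop
endfacet
facet normal -0.759 0.041 0.650
outer loop
vertex 1.583 -3.046 2.385
vertex 2.422 -2.661 3.341
vertex 1.815 -2.27 2.607
endloop
endfacet
facet normal -0.589 0.380 -0.713
outer loop
vertex 1.815 -2.27 2.607
vertex 2.198 -3.079 1.859
vertex 1.583 -3.046 2.385
endloop
endfacet
facet normal 0.589 -0.380 0.713
outer loop
vertex 2.19 -3.438 3.119
vertex 3.037 -2.694 2.815
vertex 2.422 -2.661 3.341
endloop
endfacet
facet normal -0.275 -0.924 -0.265
outer loop
vertex 2.805 -3.47 2.593
vertex 2.19 -3.438 3.119
vertex 2.198 -3.079 1.859
endloop
endfacet
facet normal 0.590 -0.380 0.713
outer loop
vertex 2.805 -3.47 2.593
vertex 3.037 -2.694 2.815
vertex 2.19 -3.438 3.119
endloop
endfacet
facet normal 0.276 0.924 0.264
outer loop
vertex 2.422 -2.661 3.341
vertex 3.037 -2.694 2.815
vertex 1.815 -2.27 2.607
endloop
endfacet
facet normal -0.590 0.380 -0.713
outer loop
vertex 2.43 -2.302 2.081
vertex 2.198 -3.079 1.859
vertex 1.815 -2.27 2.607
endloop
endfacet
facet normal 0.275 0.924 0.266
outer loop
vertex 1.815 -2.27 2.607
vertex 3.037 -2.694 2.815
vertex 2.43 -2.302 2.081
endloop
endfacet
facet normal 0.759 -0.041 -0.650
outer loop
vertex 2.43 -2.302 2.081
vertex 2.805 -3.47 2.593
vertex 2.198 -3.079 1.859
endloop
endfacet
facet normal 0.759 -0.041 -0.650
outer loop
vertex 3.037 -2.694 2.815
vertex 2.805 -3.47 2.593
vertex 2.43 -2.302 2.081
endloop
endfacet

endsolid


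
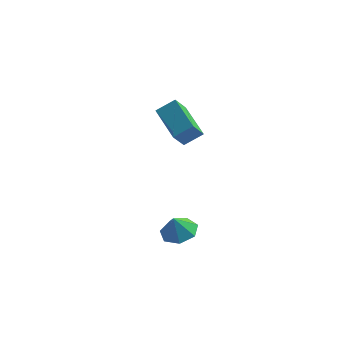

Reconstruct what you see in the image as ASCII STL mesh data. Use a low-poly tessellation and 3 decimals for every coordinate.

solid 
facet normal -0.339 -0.496 0.799
outer loop
vertex 0.705 0.669 2.422
vertex -0.305 2.295 3.003
vertex -0.192 0.325 1.828
endloop
endfacet
facet normal 0.504 -0.813 -0.291
outer loop
vertex 0.245 0.965 0.797
vertex 0.705 0.669 2.422
vertex -0.192 0.325 1.828
endloop
endfacet
facet normal -0.339 -0.496 0.799
outer loop
vertex -0.192 0.325 1.828
vertex -0.305 2.295 3.003
vertex -1.202 1.95 2.409
endloop
endfacet
facet normal -0.794 -0.305 -0.526
outer loop
vertex -1.202 1.95 2.409
vertex 0.245 0.965 0.797
vertex -0.192 0.325 1.828
endloop
endfacet
facet normal 0.794 0.305 0.526
outer loop
vertex 0.705 0.669 2.422
vertex 0.132 2.935 1.972
vertex -0.305 2.295 3.003
endloop
endfacet
facet normal 0.505 -0.812 -0.291
outer loop
vertex 1.142 1.31 1.391
vertex 0.705 0.669 2.422
vertex 0.245 0.965 0.797
endloop
endfacet
facet normal 0.794 0.305 0.526
outer loop
vertex 1.142 1.31 1.391
vertex 0.132 2.935 1.972
vertex 0.705 0.669 2.422
endloop
endfacet
facet normal -0.505 0.813 0.290
outer loop
vertex -0.305 2.295 3.003
vertex 0.132 2.935 1.972
vertex -1.202 1.95 2.409
endloop
endfacet
facet normal -0.794 -0.305 -0.526
outer loop
vertex -0.765 2.591 1.378
vertex 0.245 0.965 0.797
vertex -1.202 1.95 2.409
endloop
endfacet
facet normal -0.505 0.813 0.291
outer loop
vertex -1.202 1.95 2.409
vertex 0.132 2.935 1.972
vertex -0.765 2.591 1.378
endloop
endfacet
facet normal 0.339 0.496 -0.800
outer loop
vertex -0.765 2.591 1.378
vertex 1.142 1.31 1.391
vertex 0.245 0.965 0.797
endloop
endfacet
facet normal 0.339 0.496 -0.799
outer loop
vertex 0.132 2.935 1.972
vertex 1.142 1.31 1.391
vertex -0.765 2.591 1.378
endloop
endfacet
facet normal 0.232 0.147 -0.962
outer loop
vertex 1.283 -4.389 -1.186
vertex 0.522 -3.903 -1.295
vertex 1.35 -3.614 -1.051
endloop
endfacet
facet normal 0.621 -0.186 0.761
outer loop
vertex 1.283 -4.389 -1.186
vertex 1.35 -3.614 -1.051
vertex 0.278 -4.057 -0.285
endloop
endfacet
facet normal 0.232 0.148 -0.961
outer loop
vertex 1.35 -3.614 -1.051
vertex 0.522 -3.903 -1.295
vertex 0.793 -3.056 -1.099
endloop
endfacet
facet normal 0.386 0.454 0.803
outer loop
vertex 1.35 -3.614 -1.051
vertex 0.793 -3.056 -1.099
vertex 0.278 -4.057 -0.285
endloop
endfacet
facet normal 0.232 0.148 -0.961
outer loop
vertex 0.793 -3.056 -1.099
vertex 0.522 -3.903 -1.295
vertex 0.032 -3.135 -1.295
endloop
endfacet
facet normal -0.248 0.685 0.685
outer loop
vertex 0.793 -3.056 -1.099
vertex 0.032 -3.135 -1.295
vertex 0.278 -4.057 -0.285
endloop
endfacet
facet normal 0.232 0.148 -0.961
outer loop
vertex 0.032 -3.135 -1.295
vertex 0.522 -3.903 -1.295
vertex -0.36 -3.792 -1.491
endloop
endfacet
facet normal -0.802 0.330 0.497
outer loop
vertex 0.032 -3.135 -1.295
vertex -0.36 -3.792 -1.491
vertex 0.278 -4.057 -0.285
endloop
endfacet
facet normal 0.232 0.148 -0.961
outer loop
vertex -0.36 -3.792 -1.491
vertex 0.522 -3.903 -1.295
vertex -0.088 -4.532 -1.539
endloop
endfacet
facet normal -0.860 -0.341 0.380
outer loop
vertex -0.36 -3.792 -1.491
vertex -0.088 -4.532 -1.539
vertex 0.278 -4.057 -0.285
endloop
endfacet
facet normal 0.233 0.147 -0.961
outer loop
vertex -0.088 -4.532 -1.539
vertex 0.522 -3.903 -1.295
vertex 0.643 -4.798 -1.403
endloop
endfacet
facet normal -0.378 -0.824 0.422
outer loop
vertex -0.088 -4.532 -1.539
vertex 0.643 -4.798 -1.403
vertex 0.278 -4.057 -0.285
endloop
endfacet
facet normal 0.232 0.147 -0.962
outer loop
vertex 0.643 -4.798 -1.403
vertex 0.522 -3.903 -1.295
vertex 1.283 -4.389 -1.186
endloop
endfacet
facet normal 0.282 -0.755 0.592
outer loop
vertex 0.643 -4.798 -1.403
vertex 1.283 -4.389 -1.186
vertex 0.278 -4.057 -0.285
endloop
endfacet

endsolid
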